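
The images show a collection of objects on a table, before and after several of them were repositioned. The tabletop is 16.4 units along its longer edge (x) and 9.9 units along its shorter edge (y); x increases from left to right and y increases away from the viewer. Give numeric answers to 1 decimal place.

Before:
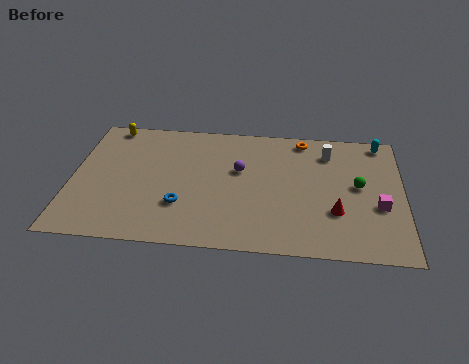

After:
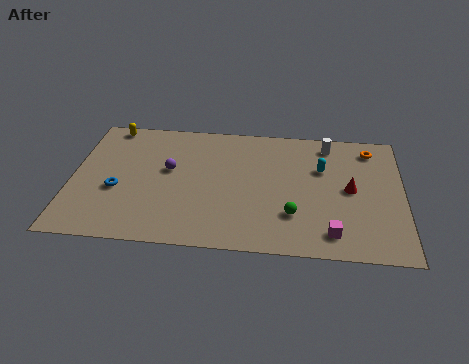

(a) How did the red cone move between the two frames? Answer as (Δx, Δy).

(0.7, 1.8)

The red cone started near (13.1, 3.2) and ended near (13.8, 5.0).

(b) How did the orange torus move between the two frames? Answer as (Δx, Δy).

(3.4, -0.5)

The orange torus was at about (11.4, 8.8) and moved to about (14.8, 8.3).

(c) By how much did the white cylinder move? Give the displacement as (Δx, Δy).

(0.0, 0.7)

From the two frames, the white cylinder sits at roughly (12.7, 7.8) before and (12.7, 8.5) after.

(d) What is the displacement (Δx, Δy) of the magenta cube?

(-2.3, -2.2)

The magenta cube started near (15.2, 3.8) and ended near (12.9, 1.6).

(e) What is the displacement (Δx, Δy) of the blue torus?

(-3.2, 0.9)

The blue torus was at about (5.5, 3.0) and moved to about (2.3, 3.9).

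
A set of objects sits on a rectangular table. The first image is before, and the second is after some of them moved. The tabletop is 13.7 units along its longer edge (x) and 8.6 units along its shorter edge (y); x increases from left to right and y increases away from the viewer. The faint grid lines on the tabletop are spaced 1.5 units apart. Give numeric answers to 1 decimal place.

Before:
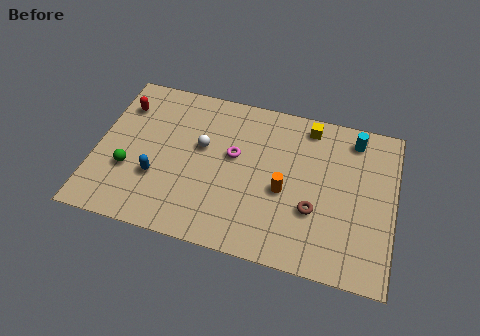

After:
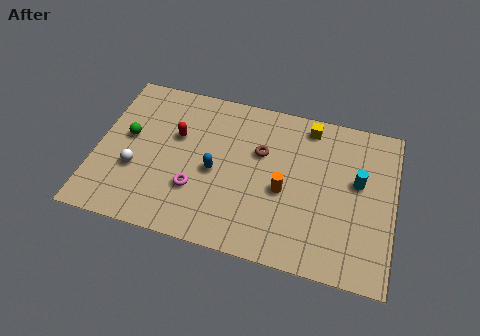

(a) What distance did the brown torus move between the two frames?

3.6

The brown torus moved from about (10.1, 3.0) to (7.5, 5.5), a distance of √(2.6² + 2.5²) ≈ 3.6.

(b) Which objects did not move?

the yellow cube and the orange cylinder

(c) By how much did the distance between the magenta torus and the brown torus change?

-0.3

They were about 4.3 units apart before and 4.0 after — 0.3 units closer together.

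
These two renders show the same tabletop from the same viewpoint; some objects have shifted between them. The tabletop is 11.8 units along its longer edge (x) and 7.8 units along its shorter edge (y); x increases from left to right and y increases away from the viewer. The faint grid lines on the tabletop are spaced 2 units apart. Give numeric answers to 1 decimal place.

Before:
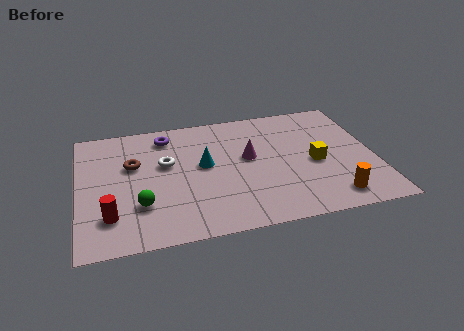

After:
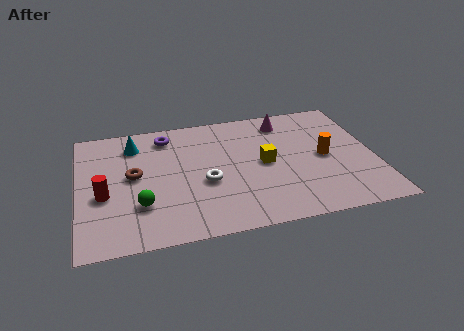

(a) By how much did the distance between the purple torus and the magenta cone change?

+1.0

The distance was about 3.8 in the first image and 4.8 in the second, so they moved 1.0 units further apart.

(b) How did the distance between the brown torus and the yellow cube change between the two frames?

-2.1

The distance was about 7.3 in the first image and 5.2 in the second, so they moved 2.1 units closer together.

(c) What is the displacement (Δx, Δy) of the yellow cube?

(-2.0, 0.4)

The yellow cube was at about (9.4, 3.5) and moved to about (7.4, 3.9).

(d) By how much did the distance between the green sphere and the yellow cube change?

-1.9

Before: roughly 7.1 units apart; after: 5.2. That's 1.9 units closer together.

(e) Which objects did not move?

the purple torus and the green sphere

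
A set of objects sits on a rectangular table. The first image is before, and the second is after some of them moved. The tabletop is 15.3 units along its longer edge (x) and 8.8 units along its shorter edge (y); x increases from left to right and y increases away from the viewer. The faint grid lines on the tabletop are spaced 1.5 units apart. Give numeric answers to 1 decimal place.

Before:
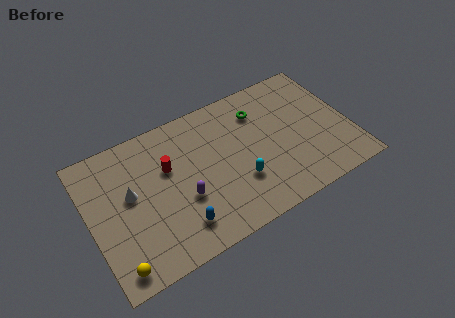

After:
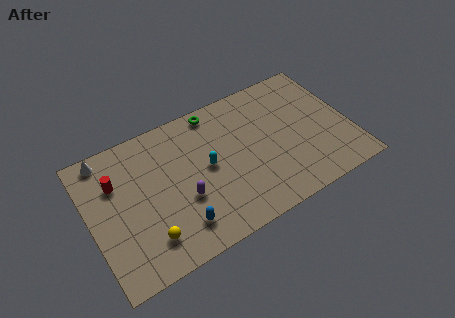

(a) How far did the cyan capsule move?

2.4

The cyan capsule was near (8.5, 2.8) before and (6.9, 4.6) after, so it travelled √(1.6² + 1.8²) ≈ 2.4 units.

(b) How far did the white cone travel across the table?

3.1

The white cone was near (2.4, 5.0) before and (1.3, 7.9) after, so it travelled √(1.1² + 2.9²) ≈ 3.1 units.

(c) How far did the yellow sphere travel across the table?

2.1

From (1.1, 1.1) to (3.0, 1.9), the yellow sphere covered √(1.9² + 0.8²) ≈ 2.1 units.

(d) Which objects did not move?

the purple capsule and the blue capsule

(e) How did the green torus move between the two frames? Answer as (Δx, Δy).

(-2.5, 1.2)

The green torus was at about (10.3, 6.7) and moved to about (7.8, 7.9).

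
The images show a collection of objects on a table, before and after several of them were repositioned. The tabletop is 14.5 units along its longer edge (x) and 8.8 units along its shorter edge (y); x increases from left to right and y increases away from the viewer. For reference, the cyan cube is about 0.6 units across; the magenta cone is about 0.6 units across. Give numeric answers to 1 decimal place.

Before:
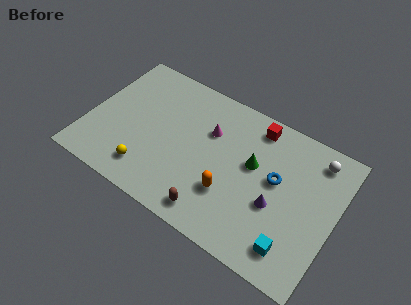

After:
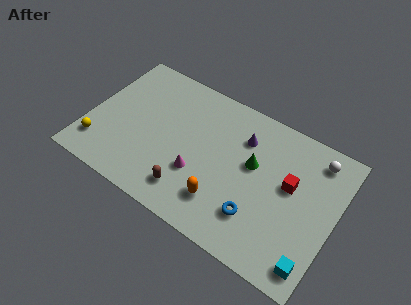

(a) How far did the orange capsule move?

0.8

The orange capsule moved from about (8.6, 2.8) to (8.3, 2.1), a distance of √(0.3² + 0.7²) ≈ 0.8.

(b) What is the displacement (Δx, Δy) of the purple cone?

(-2.4, 3.0)

The purple cone started near (11.2, 3.5) and ended near (8.8, 6.5).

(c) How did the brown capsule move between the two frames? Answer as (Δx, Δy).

(-1.5, 0.5)

The brown capsule was at about (7.9, 1.2) and moved to about (6.4, 1.7).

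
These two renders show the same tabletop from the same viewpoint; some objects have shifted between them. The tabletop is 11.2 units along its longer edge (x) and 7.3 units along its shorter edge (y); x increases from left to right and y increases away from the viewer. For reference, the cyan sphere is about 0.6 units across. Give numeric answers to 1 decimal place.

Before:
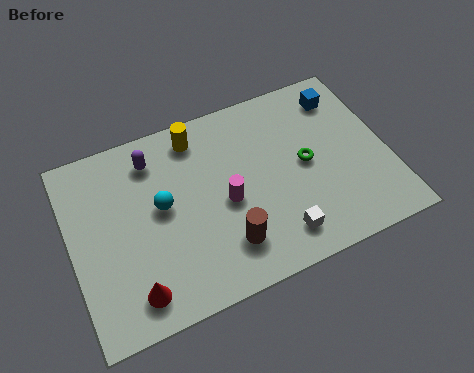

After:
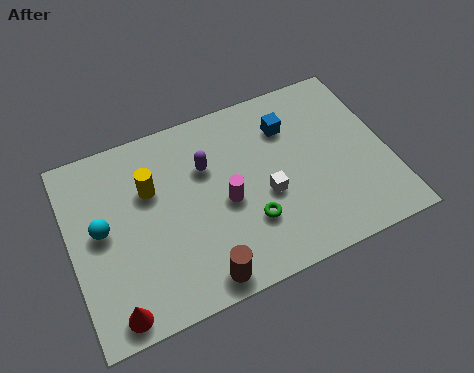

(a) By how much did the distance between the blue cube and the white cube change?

-2.8

The distance was about 5.4 in the first image and 2.6 in the second, so they moved 2.8 units closer together.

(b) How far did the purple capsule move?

2.1

From (3.1, 5.9) to (4.9, 4.9), the purple capsule covered √(1.8² + 1.0²) ≈ 2.1 units.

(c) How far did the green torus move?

2.7

From (8.3, 3.7) to (6.1, 2.2), the green torus covered √(2.2² + 1.5²) ≈ 2.7 units.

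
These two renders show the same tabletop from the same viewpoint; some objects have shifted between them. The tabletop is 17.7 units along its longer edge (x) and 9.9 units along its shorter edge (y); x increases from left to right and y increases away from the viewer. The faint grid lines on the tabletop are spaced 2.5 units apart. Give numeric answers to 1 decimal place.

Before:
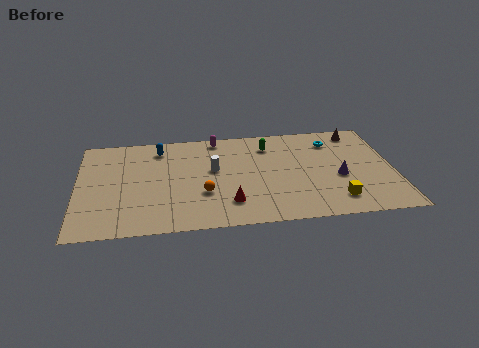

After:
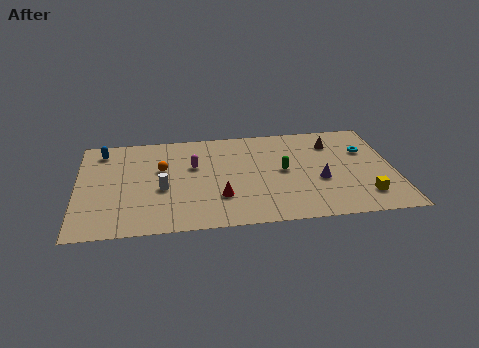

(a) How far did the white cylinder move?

3.3

The white cylinder was near (7.6, 5.7) before and (4.7, 4.1) after, so it travelled √(2.9² + 1.6²) ≈ 3.3 units.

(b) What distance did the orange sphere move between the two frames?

3.5

The orange sphere moved from about (7.0, 3.4) to (4.7, 6.1), a distance of √(2.3² + 2.7²) ≈ 3.5.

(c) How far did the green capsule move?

2.8

From (10.8, 7.8) to (11.5, 5.1), the green capsule covered √(0.7² + 2.7²) ≈ 2.8 units.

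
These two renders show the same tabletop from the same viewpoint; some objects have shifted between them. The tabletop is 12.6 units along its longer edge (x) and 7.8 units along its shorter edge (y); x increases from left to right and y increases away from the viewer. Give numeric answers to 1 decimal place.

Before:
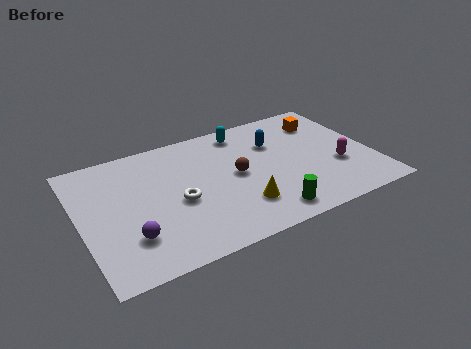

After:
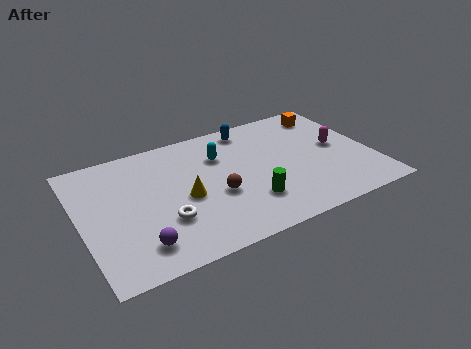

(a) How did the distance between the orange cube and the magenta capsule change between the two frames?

-0.8

The distance was about 3.2 in the first image and 2.4 in the second, so they moved 0.8 units closer together.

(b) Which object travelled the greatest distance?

the yellow cone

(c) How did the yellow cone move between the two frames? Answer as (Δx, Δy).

(-2.2, 1.5)

The yellow cone started near (6.6, 2.0) and ended near (4.4, 3.5).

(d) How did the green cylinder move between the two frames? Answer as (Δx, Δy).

(-0.6, 1.0)

From the two frames, the green cylinder sits at roughly (7.6, 1.1) before and (7.0, 2.1) after.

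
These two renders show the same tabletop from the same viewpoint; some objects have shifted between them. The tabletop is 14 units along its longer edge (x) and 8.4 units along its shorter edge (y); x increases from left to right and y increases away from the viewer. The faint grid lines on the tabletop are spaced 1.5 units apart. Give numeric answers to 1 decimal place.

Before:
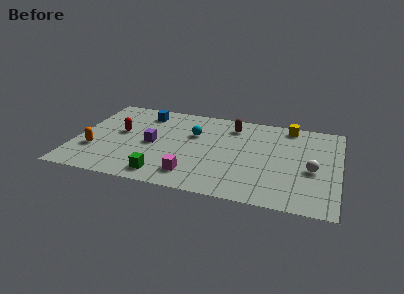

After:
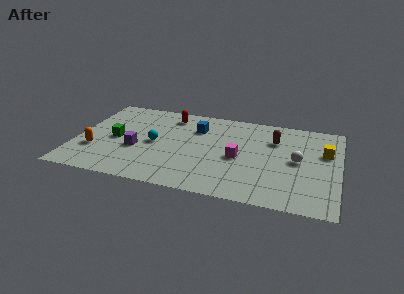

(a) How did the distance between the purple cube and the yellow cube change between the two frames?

+2.2

They were about 7.9 units apart before and 10.1 after — 2.2 units further apart.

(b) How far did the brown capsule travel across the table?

2.4

From (8.2, 6.8) to (10.5, 6.0), the brown capsule covered √(2.3² + 0.8²) ≈ 2.4 units.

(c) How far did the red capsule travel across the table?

3.4

The red capsule was near (2.3, 4.7) before and (4.8, 7.0) after, so it travelled √(2.5² + 2.3²) ≈ 3.4 units.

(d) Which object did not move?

the orange capsule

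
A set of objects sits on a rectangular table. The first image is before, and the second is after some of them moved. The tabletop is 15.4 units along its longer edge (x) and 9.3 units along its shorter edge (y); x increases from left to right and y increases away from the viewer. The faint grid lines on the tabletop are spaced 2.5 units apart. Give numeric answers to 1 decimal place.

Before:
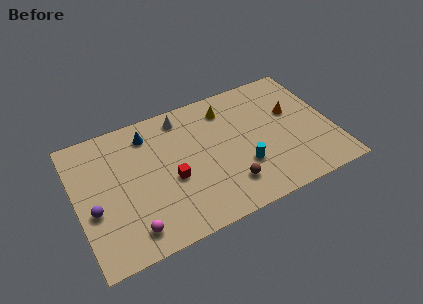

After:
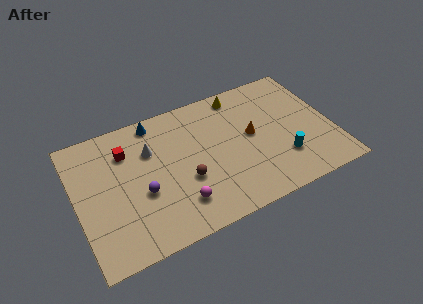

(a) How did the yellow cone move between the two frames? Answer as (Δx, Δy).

(0.9, 0.7)

The yellow cone was at about (9.4, 7.5) and moved to about (10.3, 8.2).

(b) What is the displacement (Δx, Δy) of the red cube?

(-2.4, 3.0)

The red cube was at about (5.6, 3.9) and moved to about (3.2, 6.9).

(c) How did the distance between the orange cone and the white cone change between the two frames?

-0.7

The distance was about 6.9 in the first image and 6.2 in the second, so they moved 0.7 units closer together.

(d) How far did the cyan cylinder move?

2.4

The cyan cylinder moved from about (9.8, 3.0) to (12.2, 2.6), a distance of √(2.4² + 0.4²) ≈ 2.4.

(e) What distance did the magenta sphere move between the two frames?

3.0

The magenta sphere moved from about (2.9, 1.5) to (5.8, 2.1), a distance of √(2.9² + 0.6²) ≈ 3.0.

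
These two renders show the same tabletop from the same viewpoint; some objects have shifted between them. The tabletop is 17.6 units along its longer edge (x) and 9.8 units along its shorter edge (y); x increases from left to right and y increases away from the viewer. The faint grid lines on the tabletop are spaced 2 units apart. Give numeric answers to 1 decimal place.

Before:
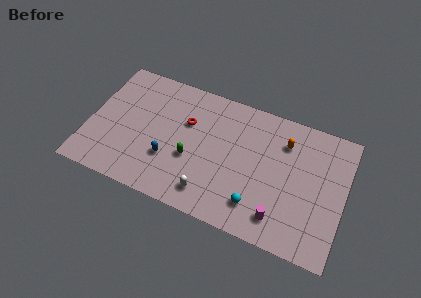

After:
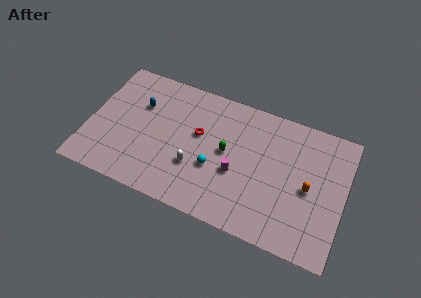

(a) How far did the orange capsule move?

3.4

From (13.3, 7.4) to (15.2, 4.6), the orange capsule covered √(1.9² + 2.8²) ≈ 3.4 units.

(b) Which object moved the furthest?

the blue capsule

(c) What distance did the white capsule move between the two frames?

2.0

The white capsule moved from about (8.7, 1.7) to (7.5, 3.3), a distance of √(1.2² + 1.6²) ≈ 2.0.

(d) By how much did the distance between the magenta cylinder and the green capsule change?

-5.1

Before: roughly 6.6 units apart; after: 1.5. That's 5.1 units closer together.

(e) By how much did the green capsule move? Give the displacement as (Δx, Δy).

(2.3, 1.4)

The green capsule was at about (7.2, 3.8) and moved to about (9.5, 5.2).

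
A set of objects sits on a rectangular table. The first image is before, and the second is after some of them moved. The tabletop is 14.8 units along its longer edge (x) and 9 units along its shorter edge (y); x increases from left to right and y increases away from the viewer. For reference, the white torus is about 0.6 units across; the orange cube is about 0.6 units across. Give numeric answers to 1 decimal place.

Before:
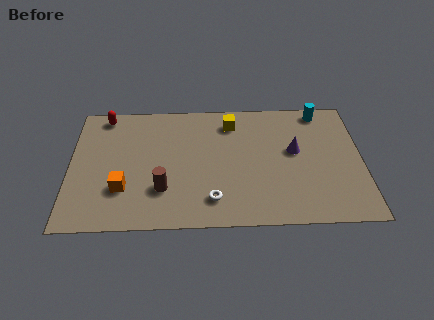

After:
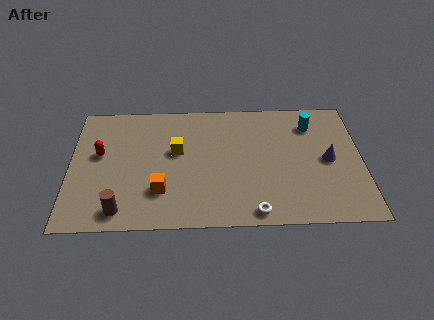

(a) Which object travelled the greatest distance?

the yellow cube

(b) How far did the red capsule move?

2.8

The red capsule was near (1.7, 8.0) before and (1.5, 5.2) after, so it travelled √(0.2² + 2.8²) ≈ 2.8 units.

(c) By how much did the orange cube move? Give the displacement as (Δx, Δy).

(1.9, -0.2)

From the two frames, the orange cube sits at roughly (2.7, 2.7) before and (4.6, 2.5) after.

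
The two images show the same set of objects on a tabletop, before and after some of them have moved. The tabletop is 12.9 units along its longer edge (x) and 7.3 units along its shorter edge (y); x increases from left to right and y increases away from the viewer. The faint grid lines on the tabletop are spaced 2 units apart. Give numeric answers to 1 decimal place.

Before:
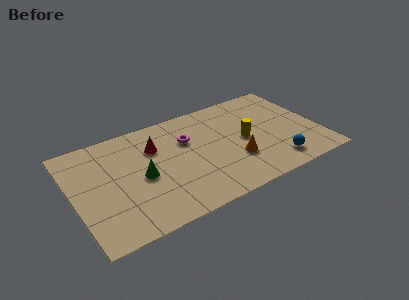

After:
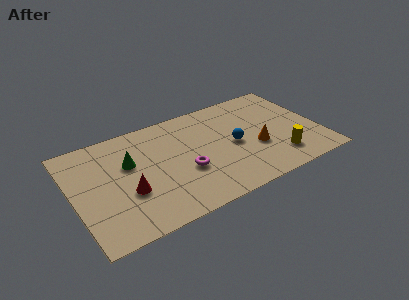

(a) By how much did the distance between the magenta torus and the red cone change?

+1.3

Before: roughly 1.7 units apart; after: 3.0. That's 1.3 units further apart.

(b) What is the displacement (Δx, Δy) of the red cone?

(-1.7, -2.4)

The red cone was at about (4.4, 5.1) and moved to about (2.7, 2.7).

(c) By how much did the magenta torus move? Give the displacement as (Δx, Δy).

(-0.4, -2.1)

From the two frames, the magenta torus sits at roughly (6.1, 4.9) before and (5.7, 2.8) after.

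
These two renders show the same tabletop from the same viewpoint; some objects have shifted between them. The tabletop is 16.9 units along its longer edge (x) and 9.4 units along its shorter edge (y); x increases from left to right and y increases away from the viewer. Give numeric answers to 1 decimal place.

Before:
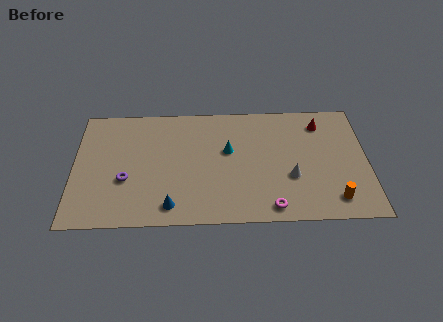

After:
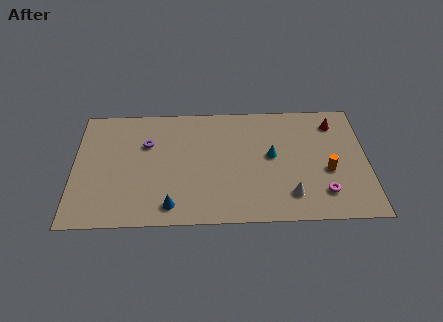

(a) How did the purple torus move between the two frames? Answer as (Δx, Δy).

(1.2, 2.8)

The purple torus was at about (3.0, 3.5) and moved to about (4.2, 6.3).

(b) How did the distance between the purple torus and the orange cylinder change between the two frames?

-1.4

The distance was about 12.1 in the first image and 10.7 in the second, so they moved 1.4 units closer together.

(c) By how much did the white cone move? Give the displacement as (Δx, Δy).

(-0.1, -1.4)

From the two frames, the white cone sits at roughly (12.5, 3.4) before and (12.4, 2.0) after.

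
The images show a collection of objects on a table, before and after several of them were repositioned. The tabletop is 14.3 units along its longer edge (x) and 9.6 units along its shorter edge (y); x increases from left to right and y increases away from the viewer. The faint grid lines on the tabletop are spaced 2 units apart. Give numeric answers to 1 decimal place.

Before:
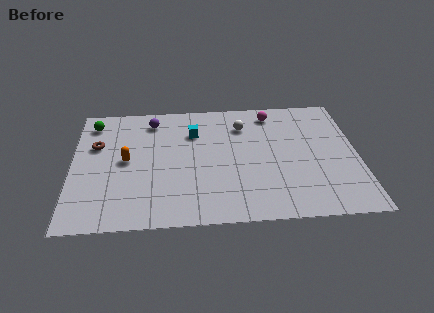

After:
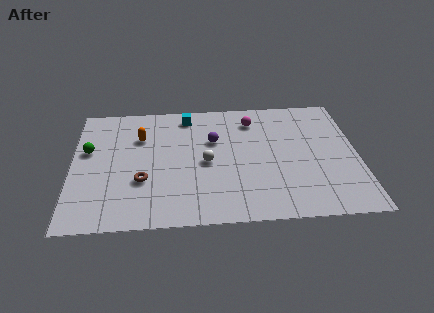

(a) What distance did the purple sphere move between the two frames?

3.6

The purple sphere was near (4.0, 8.0) before and (7.1, 6.2) after, so it travelled √(3.1² + 1.8²) ≈ 3.6 units.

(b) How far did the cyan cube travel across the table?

1.4

The cyan cube was near (6.1, 6.9) before and (5.8, 8.3) after, so it travelled √(0.3² + 1.4²) ≈ 1.4 units.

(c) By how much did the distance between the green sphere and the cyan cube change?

+0.4

The distance was about 5.2 in the first image and 5.6 in the second, so they moved 0.4 units further apart.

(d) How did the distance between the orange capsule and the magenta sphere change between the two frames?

-2.3

The distance was about 8.1 in the first image and 5.8 in the second, so they moved 2.3 units closer together.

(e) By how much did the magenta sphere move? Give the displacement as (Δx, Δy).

(-1.0, -0.5)

The magenta sphere started near (10.1, 8.2) and ended near (9.1, 7.7).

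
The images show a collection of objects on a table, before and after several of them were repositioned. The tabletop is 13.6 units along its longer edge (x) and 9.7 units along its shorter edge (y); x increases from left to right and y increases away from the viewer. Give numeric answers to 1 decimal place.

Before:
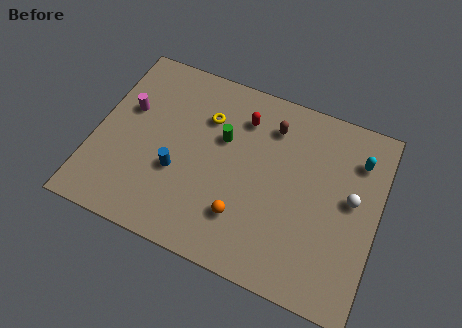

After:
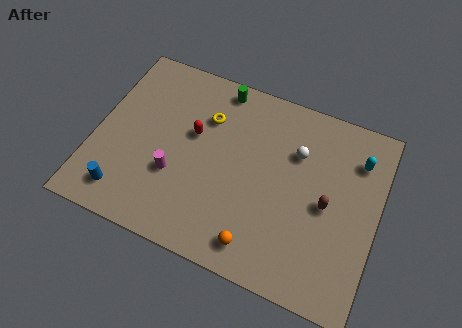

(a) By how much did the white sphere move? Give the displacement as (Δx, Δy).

(-2.8, 1.4)

From the two frames, the white sphere sits at roughly (12.3, 5.3) before and (9.5, 6.7) after.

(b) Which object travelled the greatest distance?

the brown capsule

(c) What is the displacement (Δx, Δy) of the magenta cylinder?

(2.6, -2.6)

From the two frames, the magenta cylinder sits at roughly (1.4, 6.0) before and (4.0, 3.4) after.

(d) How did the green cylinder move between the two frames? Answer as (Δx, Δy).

(-0.5, 2.6)

The green cylinder started near (6.0, 6.1) and ended near (5.5, 8.7).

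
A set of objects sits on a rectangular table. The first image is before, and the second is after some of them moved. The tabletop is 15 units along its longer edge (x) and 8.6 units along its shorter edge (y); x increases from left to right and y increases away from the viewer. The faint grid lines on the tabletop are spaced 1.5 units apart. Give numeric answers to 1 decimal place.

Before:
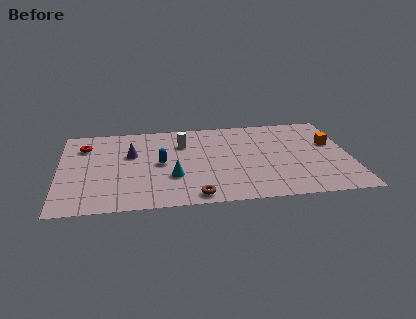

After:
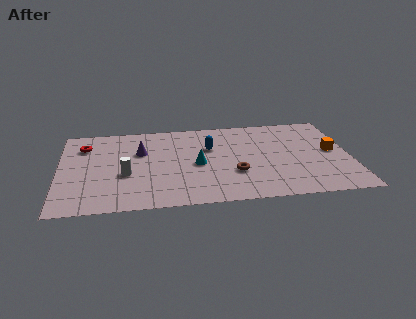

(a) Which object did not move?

the red torus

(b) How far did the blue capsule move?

2.9

From (5.2, 4.3) to (7.8, 5.6), the blue capsule covered √(2.6² + 1.3²) ≈ 2.9 units.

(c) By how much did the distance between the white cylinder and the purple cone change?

-0.5

The distance was about 2.8 in the first image and 2.3 in the second, so they moved 0.5 units closer together.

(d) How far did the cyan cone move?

1.7

The cyan cone was near (5.8, 2.9) before and (7.1, 4.0) after, so it travelled √(1.3² + 1.1²) ≈ 1.7 units.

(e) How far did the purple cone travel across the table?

0.5

From (3.7, 5.4) to (4.2, 5.6), the purple cone covered √(0.5² + 0.2²) ≈ 0.5 units.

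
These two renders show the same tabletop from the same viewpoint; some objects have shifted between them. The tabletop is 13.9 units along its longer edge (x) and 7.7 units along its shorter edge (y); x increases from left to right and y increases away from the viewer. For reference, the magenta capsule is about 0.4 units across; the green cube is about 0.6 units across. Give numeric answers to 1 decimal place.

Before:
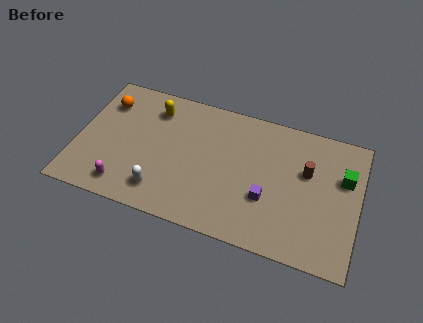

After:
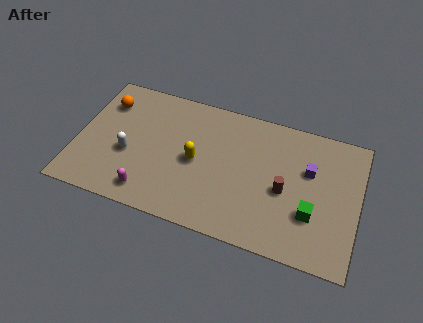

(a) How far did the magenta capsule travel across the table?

1.2

The magenta capsule moved from about (2.6, 1.2) to (3.8, 1.2), a distance of √(1.2² + 0.0²) ≈ 1.2.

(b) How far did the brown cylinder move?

1.7

From (11.3, 4.8) to (10.3, 3.4), the brown cylinder covered √(1.0² + 1.4²) ≈ 1.7 units.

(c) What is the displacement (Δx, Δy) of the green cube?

(-1.4, -2.5)

From the two frames, the green cube sits at roughly (13.1, 5.0) before and (11.7, 2.5) after.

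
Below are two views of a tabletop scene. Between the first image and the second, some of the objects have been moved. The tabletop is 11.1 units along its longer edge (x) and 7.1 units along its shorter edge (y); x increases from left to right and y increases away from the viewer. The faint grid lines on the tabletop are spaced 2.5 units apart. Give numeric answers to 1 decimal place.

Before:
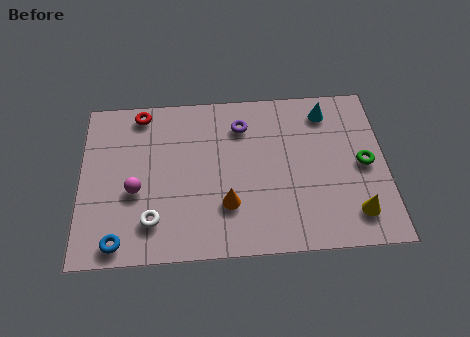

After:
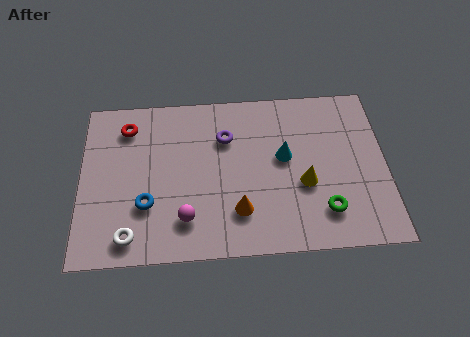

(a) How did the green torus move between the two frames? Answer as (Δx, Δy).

(-1.5, -1.9)

The green torus started near (10.3, 3.5) and ended near (8.8, 1.6).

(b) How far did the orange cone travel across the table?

0.5

The orange cone moved from about (5.3, 2.1) to (5.7, 1.8), a distance of √(0.4² + 0.3²) ≈ 0.5.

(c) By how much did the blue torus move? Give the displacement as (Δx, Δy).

(1.0, 1.5)

From the two frames, the blue torus sits at roughly (1.4, 0.8) before and (2.4, 2.3) after.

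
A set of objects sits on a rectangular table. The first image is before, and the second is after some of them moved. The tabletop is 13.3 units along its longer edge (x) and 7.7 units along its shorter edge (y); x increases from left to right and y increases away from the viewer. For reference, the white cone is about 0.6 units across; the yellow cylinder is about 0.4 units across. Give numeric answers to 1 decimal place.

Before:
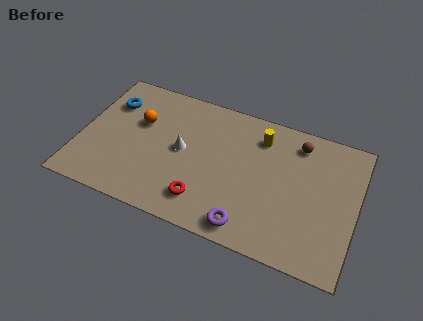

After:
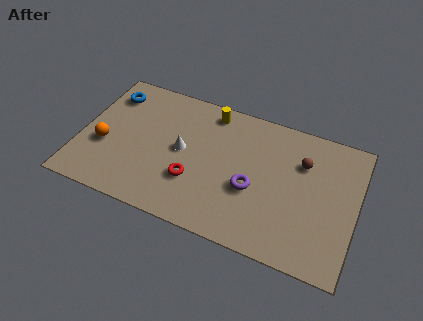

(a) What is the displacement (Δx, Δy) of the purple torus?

(0.0, 2.1)

The purple torus started near (8.4, 1.0) and ended near (8.4, 3.1).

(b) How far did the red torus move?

1.1

The red torus was near (6.2, 1.6) before and (5.6, 2.5) after, so it travelled √(0.6² + 0.9²) ≈ 1.1 units.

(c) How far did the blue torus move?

0.5

The blue torus was near (1.2, 5.6) before and (1.1, 6.1) after, so it travelled √(0.1² + 0.5²) ≈ 0.5 units.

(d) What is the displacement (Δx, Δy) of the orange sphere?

(-1.5, -1.9)

The orange sphere was at about (2.7, 4.9) and moved to about (1.2, 3.0).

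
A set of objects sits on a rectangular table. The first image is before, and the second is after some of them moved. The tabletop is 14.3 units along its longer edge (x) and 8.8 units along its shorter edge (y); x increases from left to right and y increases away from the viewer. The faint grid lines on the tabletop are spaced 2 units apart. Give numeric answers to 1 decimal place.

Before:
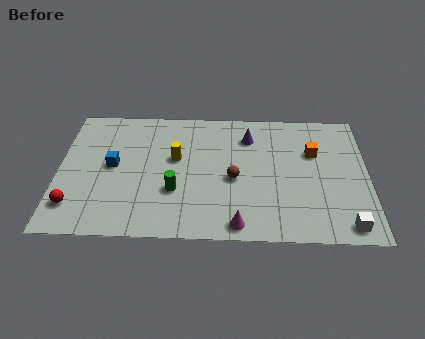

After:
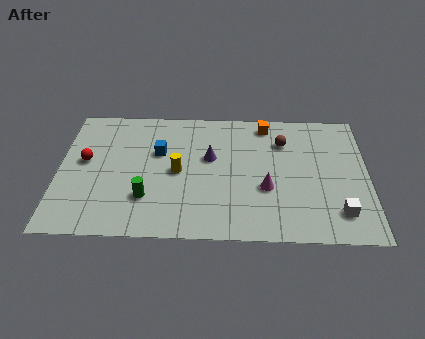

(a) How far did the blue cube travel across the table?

2.3

The blue cube was near (2.5, 4.6) before and (4.6, 5.6) after, so it travelled √(2.1² + 1.0²) ≈ 2.3 units.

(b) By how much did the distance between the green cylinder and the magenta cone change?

+2.0

Before: roughly 3.6 units apart; after: 5.6. That's 2.0 units further apart.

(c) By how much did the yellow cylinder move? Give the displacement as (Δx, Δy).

(0.1, -0.9)

The yellow cylinder was at about (5.4, 5.2) and moved to about (5.5, 4.3).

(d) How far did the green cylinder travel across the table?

1.4

The green cylinder was near (5.4, 3.0) before and (4.1, 2.5) after, so it travelled √(1.3² + 0.5²) ≈ 1.4 units.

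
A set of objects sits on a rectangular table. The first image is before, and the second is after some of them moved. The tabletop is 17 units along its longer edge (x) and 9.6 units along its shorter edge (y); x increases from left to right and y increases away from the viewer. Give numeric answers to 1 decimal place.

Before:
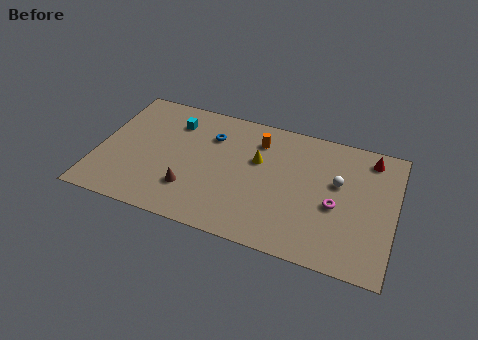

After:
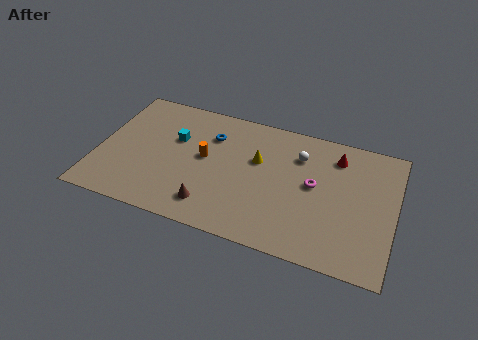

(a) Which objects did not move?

the blue torus and the yellow cone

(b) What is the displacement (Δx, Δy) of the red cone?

(-1.9, -0.5)

From the two frames, the red cone sits at roughly (15.4, 8.2) before and (13.5, 7.7) after.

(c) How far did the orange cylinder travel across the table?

3.7

The orange cylinder moved from about (9.0, 7.5) to (6.1, 5.2), a distance of √(2.9² + 2.3²) ≈ 3.7.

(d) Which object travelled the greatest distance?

the orange cylinder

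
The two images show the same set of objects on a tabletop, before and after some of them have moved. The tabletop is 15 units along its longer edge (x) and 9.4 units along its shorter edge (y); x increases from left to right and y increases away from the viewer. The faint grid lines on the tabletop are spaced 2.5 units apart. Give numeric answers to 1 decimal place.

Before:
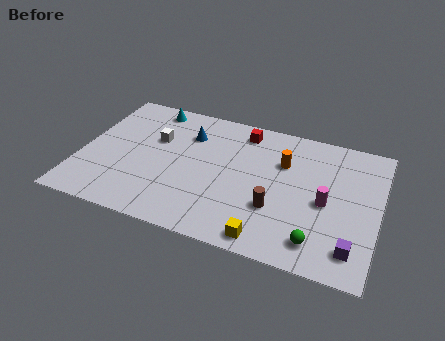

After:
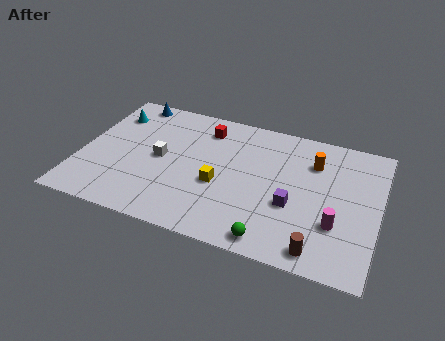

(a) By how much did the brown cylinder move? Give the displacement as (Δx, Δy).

(2.3, -2.0)

The brown cylinder started near (10.0, 3.1) and ended near (12.3, 1.1).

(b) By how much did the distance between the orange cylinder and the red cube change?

+2.9

The distance was about 2.7 in the first image and 5.6 in the second, so they moved 2.9 units further apart.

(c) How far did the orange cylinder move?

1.6

From (10.1, 6.4) to (11.6, 6.9), the orange cylinder covered √(1.5² + 0.5²) ≈ 1.6 units.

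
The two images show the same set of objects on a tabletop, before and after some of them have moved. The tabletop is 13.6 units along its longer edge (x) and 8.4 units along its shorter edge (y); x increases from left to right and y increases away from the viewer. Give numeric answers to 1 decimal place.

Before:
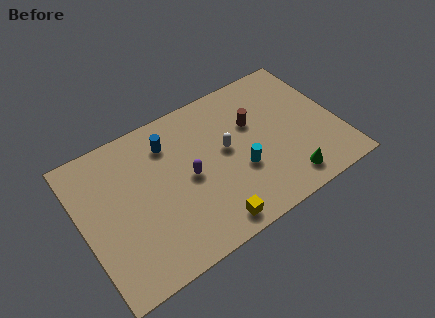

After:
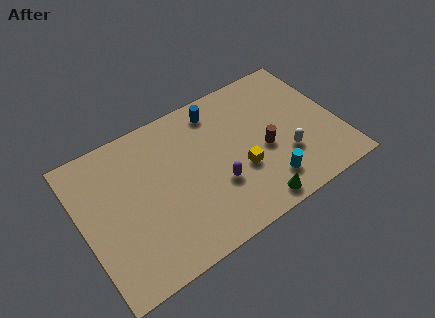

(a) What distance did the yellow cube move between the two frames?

2.9

The yellow cube was near (6.2, 1.0) before and (8.2, 3.1) after, so it travelled √(2.0² + 2.1²) ≈ 2.9 units.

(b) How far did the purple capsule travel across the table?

1.8

The purple capsule was near (5.6, 4.1) before and (6.9, 2.9) after, so it travelled √(1.3² + 1.2²) ≈ 1.8 units.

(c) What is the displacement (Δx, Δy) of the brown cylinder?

(0.3, -1.8)

From the two frames, the brown cylinder sits at roughly (9.3, 5.4) before and (9.6, 3.6) after.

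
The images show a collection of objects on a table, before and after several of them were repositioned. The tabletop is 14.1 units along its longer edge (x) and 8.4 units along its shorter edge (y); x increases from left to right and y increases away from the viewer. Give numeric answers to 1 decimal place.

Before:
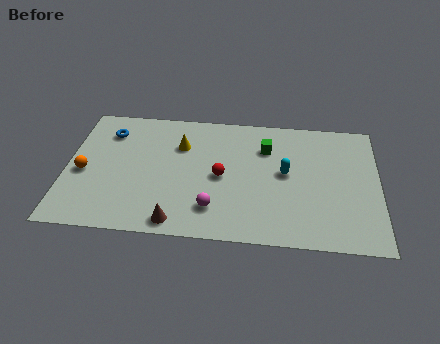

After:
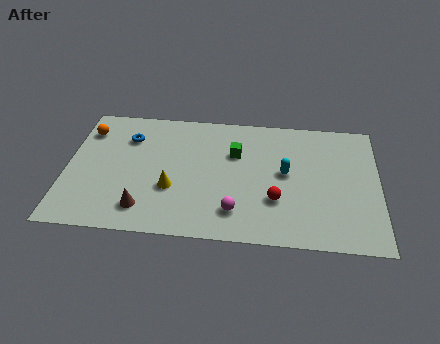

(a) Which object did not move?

the cyan capsule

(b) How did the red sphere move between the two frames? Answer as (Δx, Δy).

(2.5, -1.3)

The red sphere started near (7.0, 4.0) and ended near (9.5, 2.7).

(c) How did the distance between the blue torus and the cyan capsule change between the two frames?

-0.9

Before: roughly 8.3 units apart; after: 7.4. That's 0.9 units closer together.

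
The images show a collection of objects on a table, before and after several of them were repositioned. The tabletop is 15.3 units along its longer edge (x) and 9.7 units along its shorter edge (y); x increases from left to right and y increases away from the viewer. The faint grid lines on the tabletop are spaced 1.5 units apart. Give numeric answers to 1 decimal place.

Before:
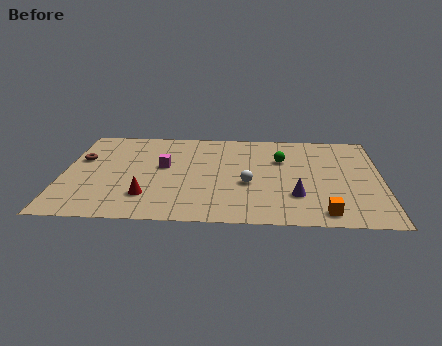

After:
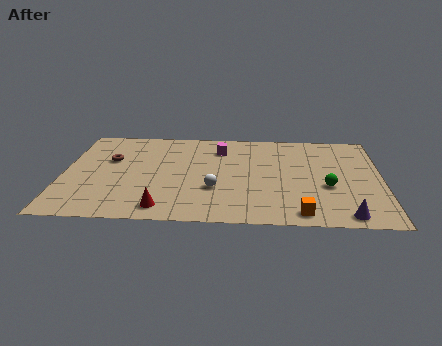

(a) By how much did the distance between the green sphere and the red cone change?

+0.6

The distance was about 7.6 in the first image and 8.2 in the second, so they moved 0.6 units further apart.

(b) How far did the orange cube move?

1.1

The orange cube moved from about (12.5, 1.2) to (11.4, 1.1), a distance of √(1.1² + 0.1²) ≈ 1.1.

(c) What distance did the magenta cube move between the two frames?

3.4

The magenta cube was near (4.8, 5.5) before and (7.5, 7.5) after, so it travelled √(2.7² + 2.0²) ≈ 3.4 units.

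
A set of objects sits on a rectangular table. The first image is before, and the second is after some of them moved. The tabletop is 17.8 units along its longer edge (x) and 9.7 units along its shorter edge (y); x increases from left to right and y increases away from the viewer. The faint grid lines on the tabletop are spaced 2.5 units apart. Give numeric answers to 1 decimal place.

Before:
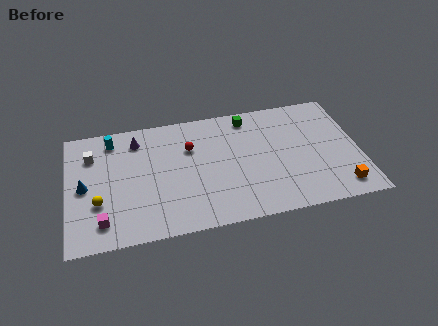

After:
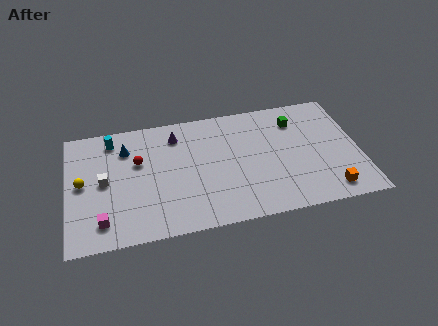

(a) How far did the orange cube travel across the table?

0.7

The orange cube moved from about (16.4, 1.5) to (15.7, 1.4), a distance of √(0.7² + 0.1²) ≈ 0.7.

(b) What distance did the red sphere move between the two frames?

3.2

The red sphere moved from about (7.5, 6.6) to (4.3, 6.1), a distance of √(3.2² + 0.5²) ≈ 3.2.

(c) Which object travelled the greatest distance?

the blue cone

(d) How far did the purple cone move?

2.4

The purple cone was near (4.3, 7.9) before and (6.7, 7.8) after, so it travelled √(2.4² + 0.1²) ≈ 2.4 units.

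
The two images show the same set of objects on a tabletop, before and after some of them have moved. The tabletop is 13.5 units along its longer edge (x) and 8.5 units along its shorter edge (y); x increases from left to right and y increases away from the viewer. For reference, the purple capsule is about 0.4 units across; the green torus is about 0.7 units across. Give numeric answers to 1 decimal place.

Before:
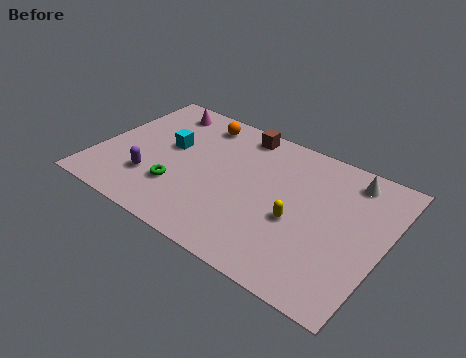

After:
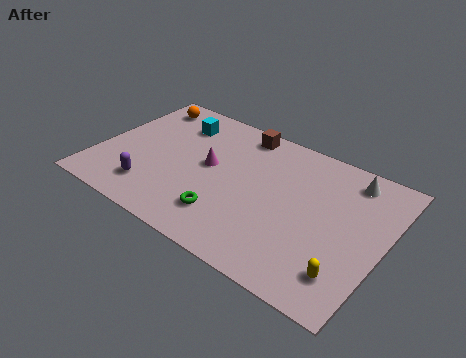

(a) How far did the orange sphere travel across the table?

2.8

The orange sphere was near (4.2, 7.2) before and (1.4, 7.2) after, so it travelled √(2.8² + 0.0²) ≈ 2.8 units.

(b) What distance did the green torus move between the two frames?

2.5

The green torus was near (4.1, 2.5) before and (6.5, 2.0) after, so it travelled √(2.4² + 0.5²) ≈ 2.5 units.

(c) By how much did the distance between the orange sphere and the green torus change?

+2.6

Before: roughly 4.7 units apart; after: 7.3. That's 2.6 units further apart.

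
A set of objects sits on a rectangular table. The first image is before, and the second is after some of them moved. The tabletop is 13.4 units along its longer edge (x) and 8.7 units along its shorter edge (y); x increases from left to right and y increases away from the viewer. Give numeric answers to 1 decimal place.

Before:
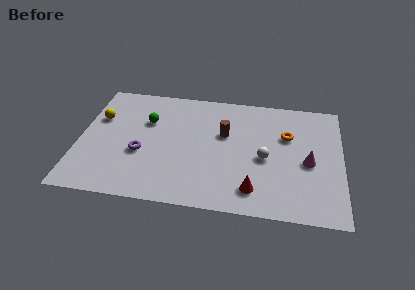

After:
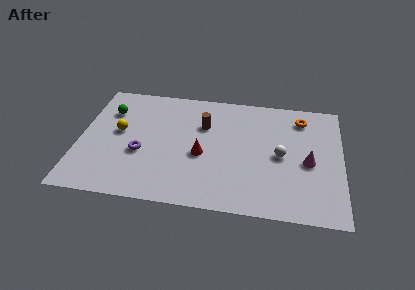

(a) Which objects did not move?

the magenta cone and the purple torus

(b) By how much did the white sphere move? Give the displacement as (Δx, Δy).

(0.8, 0.3)

The white sphere was at about (9.5, 3.9) and moved to about (10.3, 4.2).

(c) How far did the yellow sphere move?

1.4

From (0.9, 5.7) to (2.0, 4.8), the yellow sphere covered √(1.1² + 0.9²) ≈ 1.4 units.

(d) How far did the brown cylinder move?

1.2

The brown cylinder was near (7.4, 5.4) before and (6.3, 5.9) after, so it travelled √(1.1² + 0.5²) ≈ 1.2 units.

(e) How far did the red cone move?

3.4

The red cone was near (9.0, 1.6) before and (6.3, 3.7) after, so it travelled √(2.7² + 2.1²) ≈ 3.4 units.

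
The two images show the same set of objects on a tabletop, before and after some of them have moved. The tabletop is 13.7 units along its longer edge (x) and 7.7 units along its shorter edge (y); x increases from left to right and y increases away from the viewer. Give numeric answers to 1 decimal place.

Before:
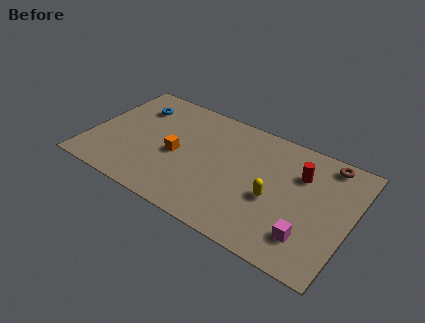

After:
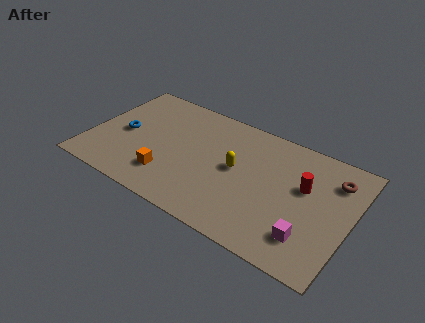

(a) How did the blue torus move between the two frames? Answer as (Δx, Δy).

(-0.3, -2.1)

From the two frames, the blue torus sits at roughly (2.0, 5.8) before and (1.7, 3.7) after.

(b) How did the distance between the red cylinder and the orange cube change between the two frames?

+0.8

The distance was about 6.6 in the first image and 7.4 in the second, so they moved 0.8 units further apart.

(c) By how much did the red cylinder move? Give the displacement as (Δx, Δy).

(0.3, -0.7)

The red cylinder started near (10.9, 5.4) and ended near (11.2, 4.7).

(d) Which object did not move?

the magenta cube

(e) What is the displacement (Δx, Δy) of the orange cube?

(-0.2, -1.6)

The orange cube started near (4.6, 3.5) and ended near (4.4, 1.9).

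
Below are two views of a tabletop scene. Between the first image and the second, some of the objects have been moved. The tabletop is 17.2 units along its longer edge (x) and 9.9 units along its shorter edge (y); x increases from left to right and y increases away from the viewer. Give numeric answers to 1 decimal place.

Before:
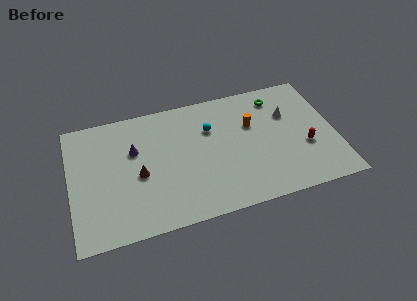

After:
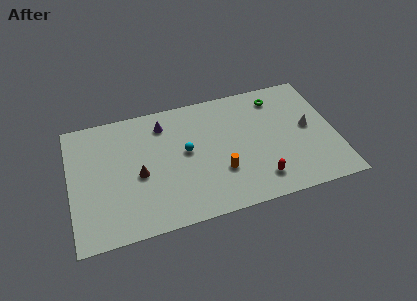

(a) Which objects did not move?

the green torus and the brown cone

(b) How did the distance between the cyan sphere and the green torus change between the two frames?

+2.1

Before: roughly 4.7 units apart; after: 6.8. That's 2.1 units further apart.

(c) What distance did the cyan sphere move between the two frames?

2.2

The cyan sphere moved from about (9.2, 6.8) to (7.5, 5.4), a distance of √(1.7² + 1.4²) ≈ 2.2.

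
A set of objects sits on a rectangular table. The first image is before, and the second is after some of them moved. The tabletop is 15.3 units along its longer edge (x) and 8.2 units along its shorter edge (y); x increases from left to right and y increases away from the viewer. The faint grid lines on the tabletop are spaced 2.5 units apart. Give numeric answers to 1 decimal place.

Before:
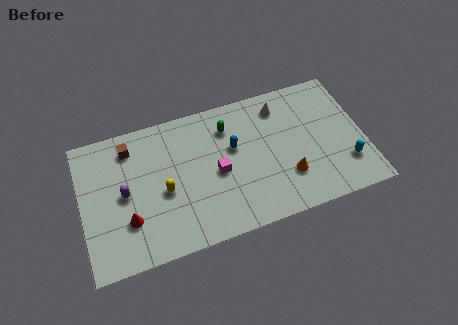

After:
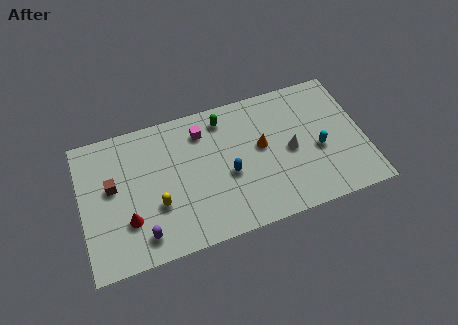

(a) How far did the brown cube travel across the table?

2.3

From (2.8, 6.7) to (1.7, 4.7), the brown cube covered √(1.1² + 2.0²) ≈ 2.3 units.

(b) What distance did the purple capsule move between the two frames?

2.8

The purple capsule was near (2.3, 4.1) before and (3.1, 1.4) after, so it travelled √(0.8² + 2.7²) ≈ 2.8 units.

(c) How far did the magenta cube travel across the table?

2.8

The magenta cube moved from about (7.3, 3.8) to (6.7, 6.5), a distance of √(0.6² + 2.7²) ≈ 2.8.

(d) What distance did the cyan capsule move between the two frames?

1.9

From (14.2, 2.2) to (12.8, 3.5), the cyan capsule covered √(1.4² + 1.3²) ≈ 1.9 units.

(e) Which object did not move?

the red cone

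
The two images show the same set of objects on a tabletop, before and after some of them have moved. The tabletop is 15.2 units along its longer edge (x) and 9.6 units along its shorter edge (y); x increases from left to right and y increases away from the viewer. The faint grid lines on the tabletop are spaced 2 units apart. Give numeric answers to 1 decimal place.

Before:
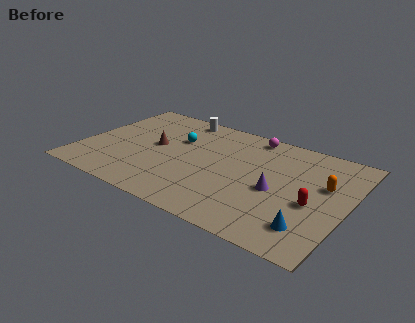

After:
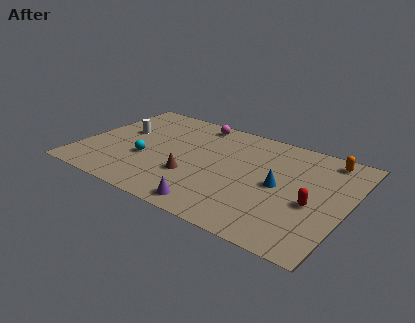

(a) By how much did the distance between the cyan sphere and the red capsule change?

+1.1

They were about 8.5 units apart before and 9.6 after — 1.1 units further apart.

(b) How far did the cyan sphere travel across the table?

3.0

The cyan sphere was near (5.2, 6.3) before and (3.8, 3.6) after, so it travelled √(1.4² + 2.7²) ≈ 3.0 units.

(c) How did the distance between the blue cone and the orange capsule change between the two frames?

+0.4

The distance was about 3.9 in the first image and 4.3 in the second, so they moved 0.4 units further apart.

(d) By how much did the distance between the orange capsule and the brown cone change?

-1.0

The distance was about 9.7 in the first image and 8.7 in the second, so they moved 1.0 units closer together.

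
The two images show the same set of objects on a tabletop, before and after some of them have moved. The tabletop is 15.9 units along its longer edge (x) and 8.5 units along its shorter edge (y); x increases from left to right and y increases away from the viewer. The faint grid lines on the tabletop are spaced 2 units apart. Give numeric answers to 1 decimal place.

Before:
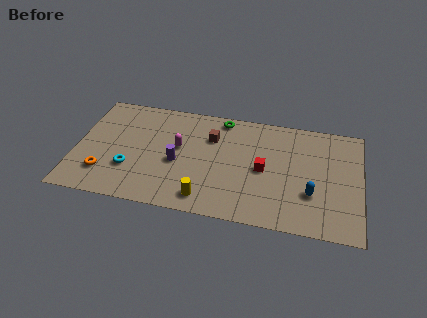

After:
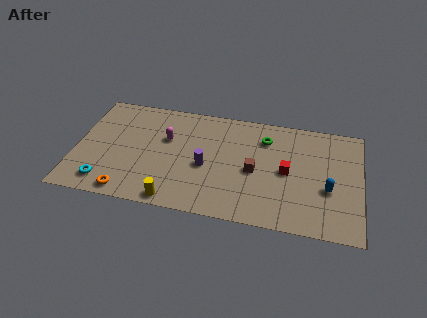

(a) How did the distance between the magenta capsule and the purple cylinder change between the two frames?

+1.7

They were about 1.2 units apart before and 2.9 after — 1.7 units further apart.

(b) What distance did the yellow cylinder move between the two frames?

1.8

The yellow cylinder was near (7.4, 1.3) before and (5.7, 0.8) after, so it travelled √(1.7² + 0.5²) ≈ 1.8 units.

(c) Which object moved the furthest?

the brown cube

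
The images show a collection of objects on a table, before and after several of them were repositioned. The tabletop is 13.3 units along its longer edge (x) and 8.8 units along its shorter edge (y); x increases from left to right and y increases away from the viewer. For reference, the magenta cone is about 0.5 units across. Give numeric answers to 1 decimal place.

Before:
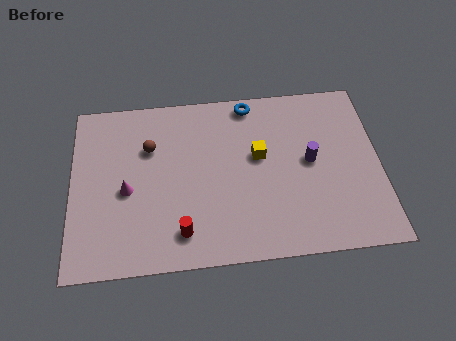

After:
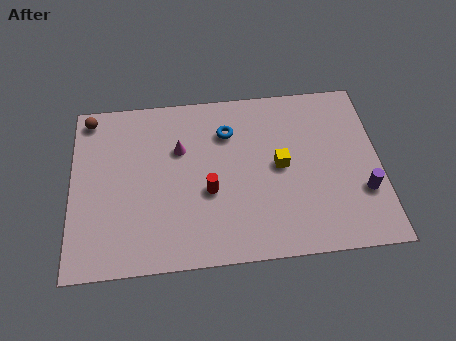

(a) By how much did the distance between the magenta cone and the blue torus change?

-4.5

They were about 6.7 units apart before and 2.2 after — 4.5 units closer together.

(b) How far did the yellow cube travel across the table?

1.1

From (8.1, 5.1) to (9.0, 4.5), the yellow cube covered √(0.9² + 0.6²) ≈ 1.1 units.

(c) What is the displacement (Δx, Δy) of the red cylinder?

(1.2, 1.9)

From the two frames, the red cylinder sits at roughly (4.7, 1.6) before and (5.9, 3.5) after.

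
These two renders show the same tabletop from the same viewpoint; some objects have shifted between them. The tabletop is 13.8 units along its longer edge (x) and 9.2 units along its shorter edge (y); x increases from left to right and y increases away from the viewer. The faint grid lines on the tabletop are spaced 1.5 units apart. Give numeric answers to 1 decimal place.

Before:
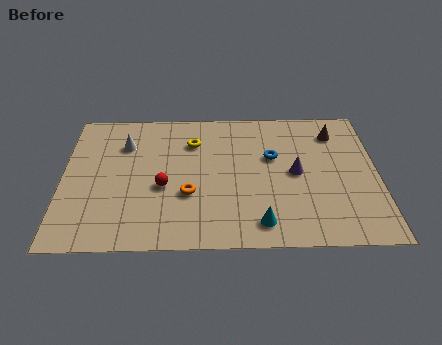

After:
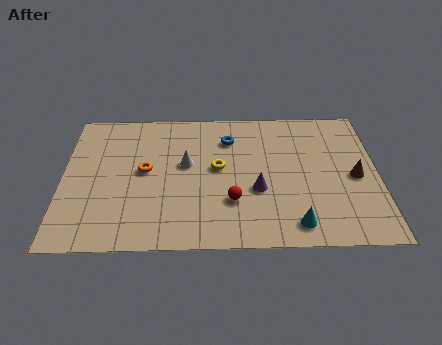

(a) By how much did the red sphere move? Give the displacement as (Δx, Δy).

(3.0, -1.0)

From the two frames, the red sphere sits at roughly (4.4, 3.8) before and (7.4, 2.8) after.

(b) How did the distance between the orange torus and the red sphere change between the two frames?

+3.1

They were about 1.2 units apart before and 4.3 after — 3.1 units further apart.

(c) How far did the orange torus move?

2.5

From (5.5, 3.3) to (3.6, 4.9), the orange torus covered √(1.9² + 1.6²) ≈ 2.5 units.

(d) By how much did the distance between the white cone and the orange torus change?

-2.6

Before: roughly 4.4 units apart; after: 1.8. That's 2.6 units closer together.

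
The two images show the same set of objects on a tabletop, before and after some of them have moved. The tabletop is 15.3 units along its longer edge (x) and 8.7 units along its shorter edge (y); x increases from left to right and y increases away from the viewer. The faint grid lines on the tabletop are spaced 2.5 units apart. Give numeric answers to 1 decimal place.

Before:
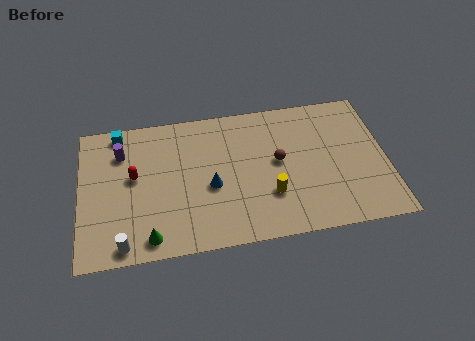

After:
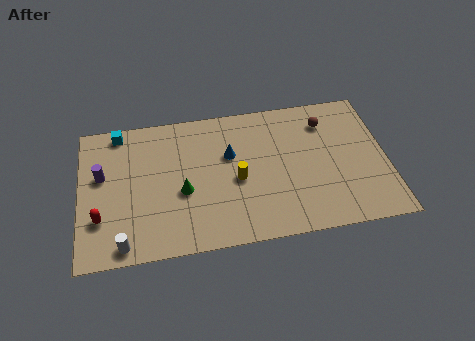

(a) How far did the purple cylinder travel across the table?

1.6

The purple cylinder moved from about (2.1, 6.5) to (1.1, 5.2), a distance of √(1.0² + 1.3²) ≈ 1.6.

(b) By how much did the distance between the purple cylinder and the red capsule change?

+0.9

They were about 1.7 units apart before and 2.6 after — 0.9 units further apart.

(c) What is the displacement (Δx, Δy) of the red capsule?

(-1.7, -2.3)

From the two frames, the red capsule sits at roughly (2.7, 4.9) before and (1.0, 2.6) after.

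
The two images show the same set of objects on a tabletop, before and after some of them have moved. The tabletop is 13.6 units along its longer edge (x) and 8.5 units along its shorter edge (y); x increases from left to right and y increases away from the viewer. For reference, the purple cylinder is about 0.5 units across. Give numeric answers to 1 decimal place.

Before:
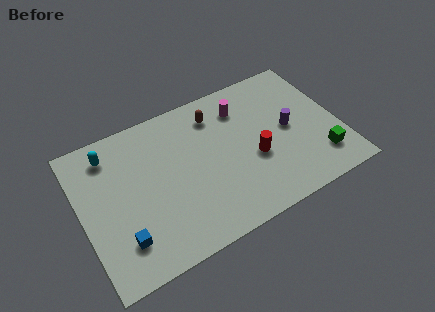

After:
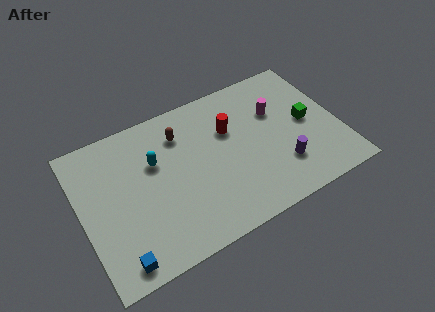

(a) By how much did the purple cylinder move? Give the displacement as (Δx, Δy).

(-0.7, -2.0)

From the two frames, the purple cylinder sits at roughly (11.0, 4.3) before and (10.3, 2.3) after.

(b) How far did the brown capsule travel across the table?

1.9

The brown capsule was near (7.4, 6.8) before and (5.5, 6.5) after, so it travelled √(1.9² + 0.3²) ≈ 1.9 units.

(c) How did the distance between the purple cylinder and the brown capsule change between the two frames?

+2.0

The distance was about 4.4 in the first image and 6.4 in the second, so they moved 2.0 units further apart.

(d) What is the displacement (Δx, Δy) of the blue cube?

(-0.3, -1.0)

From the two frames, the blue cube sits at roughly (1.8, 2.0) before and (1.5, 1.0) after.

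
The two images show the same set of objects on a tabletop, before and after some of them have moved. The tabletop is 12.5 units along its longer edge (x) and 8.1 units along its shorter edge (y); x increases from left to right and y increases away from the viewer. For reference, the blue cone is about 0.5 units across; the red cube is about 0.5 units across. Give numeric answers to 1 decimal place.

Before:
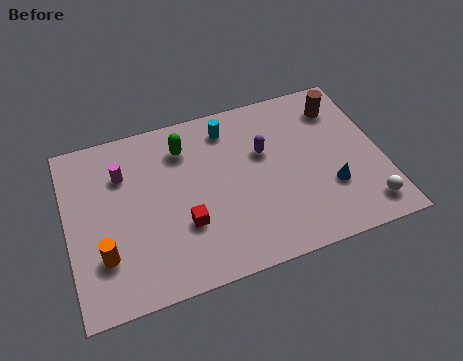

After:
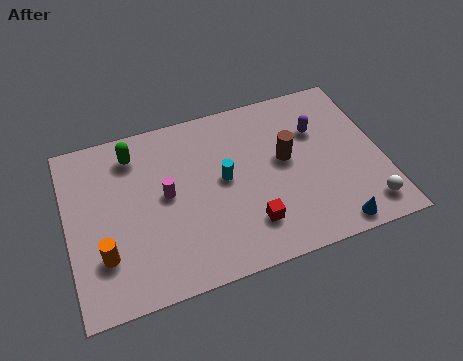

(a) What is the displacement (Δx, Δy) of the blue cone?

(-0.1, -1.8)

The blue cone was at about (10.3, 2.6) and moved to about (10.2, 0.8).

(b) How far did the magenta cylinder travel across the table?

2.2

From (2.3, 5.8) to (3.9, 4.3), the magenta cylinder covered √(1.6² + 1.5²) ≈ 2.2 units.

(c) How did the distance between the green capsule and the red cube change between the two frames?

+2.7

The distance was about 3.6 in the first image and 6.3 in the second, so they moved 2.7 units further apart.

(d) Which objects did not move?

the white sphere and the orange cylinder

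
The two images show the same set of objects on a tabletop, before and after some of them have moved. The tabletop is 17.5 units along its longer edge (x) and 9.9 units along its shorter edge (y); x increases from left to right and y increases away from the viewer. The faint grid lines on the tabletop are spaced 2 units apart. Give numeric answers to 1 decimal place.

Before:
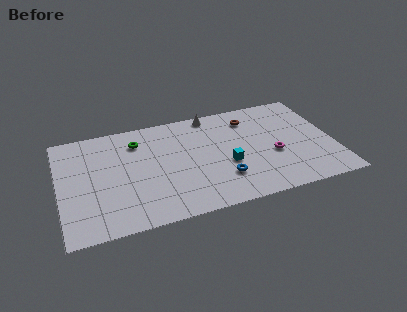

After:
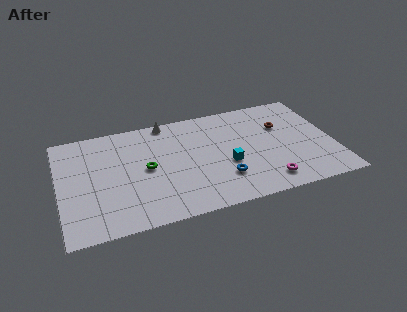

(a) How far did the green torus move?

2.7

The green torus moved from about (5.1, 7.7) to (5.5, 5.0), a distance of √(0.4² + 2.7²) ≈ 2.7.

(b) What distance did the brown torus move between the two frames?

2.4

From (12.4, 7.9) to (14.4, 6.6), the brown torus covered √(2.0² + 1.3²) ≈ 2.4 units.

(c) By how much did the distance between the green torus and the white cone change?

-0.7

They were about 5.1 units apart before and 4.4 after — 0.7 units closer together.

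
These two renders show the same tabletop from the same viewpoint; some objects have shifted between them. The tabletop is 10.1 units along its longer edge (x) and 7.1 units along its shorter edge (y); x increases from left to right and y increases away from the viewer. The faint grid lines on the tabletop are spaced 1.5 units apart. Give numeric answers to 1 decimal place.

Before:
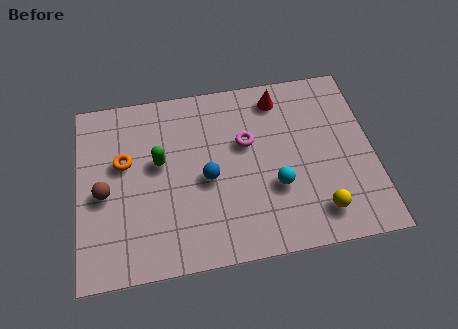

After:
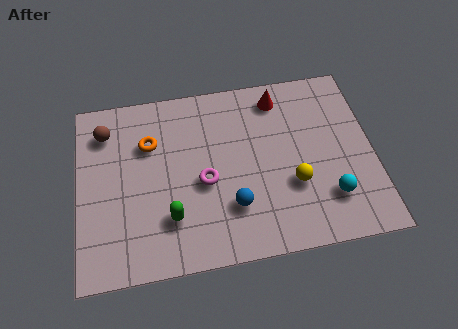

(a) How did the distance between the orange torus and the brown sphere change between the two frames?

+0.4

They were about 1.3 units apart before and 1.7 after — 0.4 units further apart.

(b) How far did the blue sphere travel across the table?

1.4

From (4.4, 3.2) to (5.2, 2.0), the blue sphere covered √(0.8² + 1.2²) ≈ 1.4 units.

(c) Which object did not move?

the red cone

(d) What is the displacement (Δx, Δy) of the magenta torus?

(-1.5, -1.3)

From the two frames, the magenta torus sits at roughly (5.8, 4.4) before and (4.3, 3.1) after.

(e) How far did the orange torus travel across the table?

1.1

The orange torus moved from about (1.6, 4.3) to (2.5, 4.9), a distance of √(0.9² + 0.6²) ≈ 1.1.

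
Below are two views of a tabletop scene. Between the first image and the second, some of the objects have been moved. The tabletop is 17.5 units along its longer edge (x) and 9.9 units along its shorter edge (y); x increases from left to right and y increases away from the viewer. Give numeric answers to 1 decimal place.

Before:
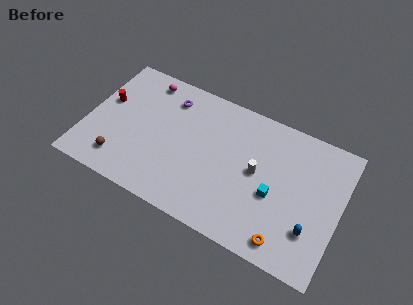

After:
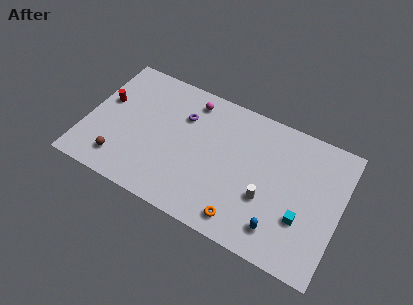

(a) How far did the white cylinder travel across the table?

1.8

The white cylinder was near (11.8, 5.2) before and (12.6, 3.6) after, so it travelled √(0.8² + 1.6²) ≈ 1.8 units.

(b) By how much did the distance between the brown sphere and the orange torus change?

-3.0

The distance was about 11.6 in the first image and 8.6 in the second, so they moved 3.0 units closer together.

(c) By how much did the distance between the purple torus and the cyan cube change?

+0.8

The distance was about 8.7 in the first image and 9.5 in the second, so they moved 0.8 units further apart.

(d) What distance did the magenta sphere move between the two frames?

3.3

From (3.5, 8.6) to (6.8, 8.4), the magenta sphere covered √(3.3² + 0.2²) ≈ 3.3 units.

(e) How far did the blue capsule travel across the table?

2.3

The blue capsule moved from about (15.8, 2.8) to (13.7, 1.9), a distance of √(2.1² + 0.9²) ≈ 2.3.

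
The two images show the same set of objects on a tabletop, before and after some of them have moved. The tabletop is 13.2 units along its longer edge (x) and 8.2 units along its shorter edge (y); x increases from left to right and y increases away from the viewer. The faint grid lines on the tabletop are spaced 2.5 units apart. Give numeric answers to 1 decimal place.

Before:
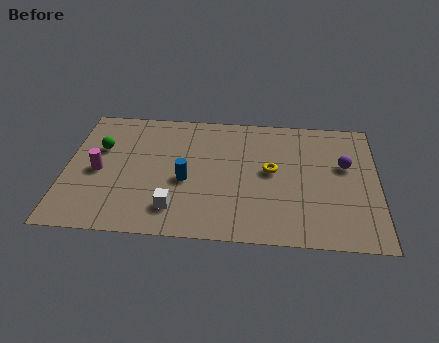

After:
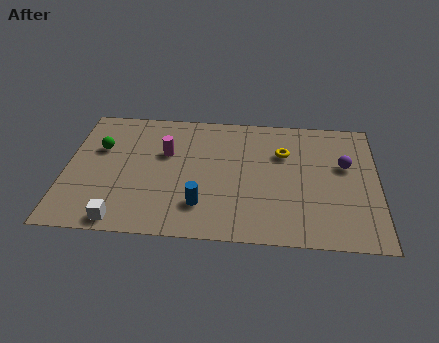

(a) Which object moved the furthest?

the magenta cylinder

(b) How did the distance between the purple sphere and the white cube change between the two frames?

+2.4

The distance was about 7.8 in the first image and 10.2 in the second, so they moved 2.4 units further apart.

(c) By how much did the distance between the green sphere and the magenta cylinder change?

+1.3

Before: roughly 1.5 units apart; after: 2.8. That's 1.3 units further apart.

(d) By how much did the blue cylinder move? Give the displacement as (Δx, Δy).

(0.7, -1.5)

The blue cylinder was at about (5.1, 3.5) and moved to about (5.8, 2.0).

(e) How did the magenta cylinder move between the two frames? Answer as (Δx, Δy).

(2.8, 1.4)

The magenta cylinder was at about (1.4, 3.8) and moved to about (4.2, 5.2).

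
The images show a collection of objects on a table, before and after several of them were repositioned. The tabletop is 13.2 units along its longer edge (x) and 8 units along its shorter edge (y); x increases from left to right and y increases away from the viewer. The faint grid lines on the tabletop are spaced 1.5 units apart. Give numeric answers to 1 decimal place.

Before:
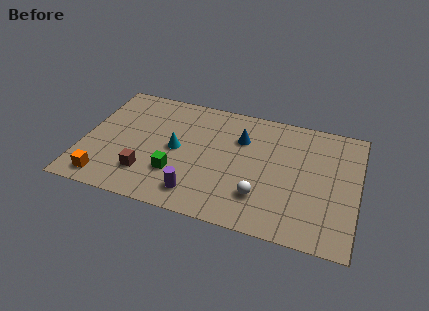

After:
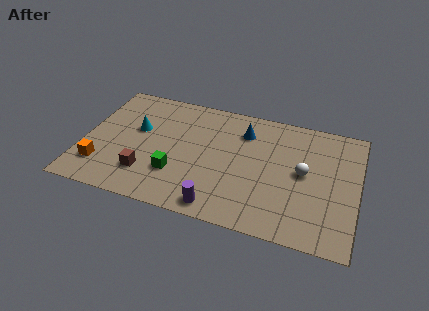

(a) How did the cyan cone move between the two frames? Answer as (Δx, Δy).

(-2.0, 0.8)

From the two frames, the cyan cone sits at roughly (4.5, 4.0) before and (2.5, 4.8) after.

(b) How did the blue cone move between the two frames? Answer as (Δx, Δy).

(0.1, 0.5)

From the two frames, the blue cone sits at roughly (7.5, 5.6) before and (7.6, 6.1) after.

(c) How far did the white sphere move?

2.8

From (8.7, 2.1) to (10.6, 4.2), the white sphere covered √(1.9² + 2.1²) ≈ 2.8 units.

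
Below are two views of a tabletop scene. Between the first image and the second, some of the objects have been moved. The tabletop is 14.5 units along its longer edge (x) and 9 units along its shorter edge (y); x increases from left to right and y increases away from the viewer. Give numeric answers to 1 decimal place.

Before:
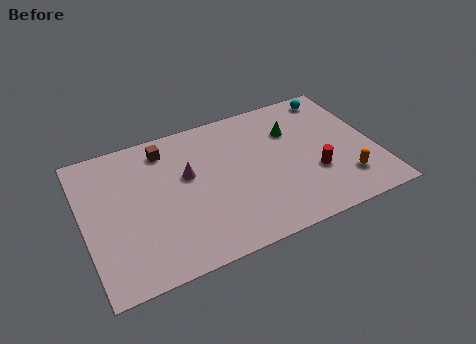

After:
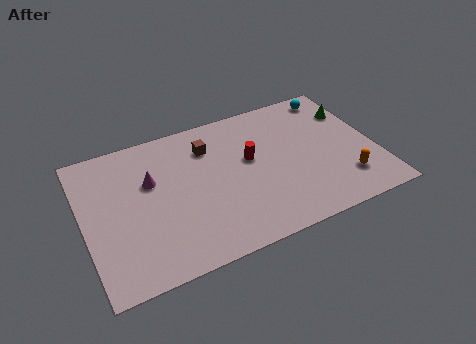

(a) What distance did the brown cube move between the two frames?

2.2

The brown cube moved from about (4.3, 7.5) to (6.4, 6.8), a distance of √(2.1² + 0.7²) ≈ 2.2.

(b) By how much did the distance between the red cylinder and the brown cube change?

-5.8

The distance was about 8.3 in the first image and 2.5 in the second, so they moved 5.8 units closer together.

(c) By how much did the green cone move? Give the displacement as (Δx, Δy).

(3.1, 0.2)

The green cone was at about (10.6, 6.3) and moved to about (13.7, 6.5).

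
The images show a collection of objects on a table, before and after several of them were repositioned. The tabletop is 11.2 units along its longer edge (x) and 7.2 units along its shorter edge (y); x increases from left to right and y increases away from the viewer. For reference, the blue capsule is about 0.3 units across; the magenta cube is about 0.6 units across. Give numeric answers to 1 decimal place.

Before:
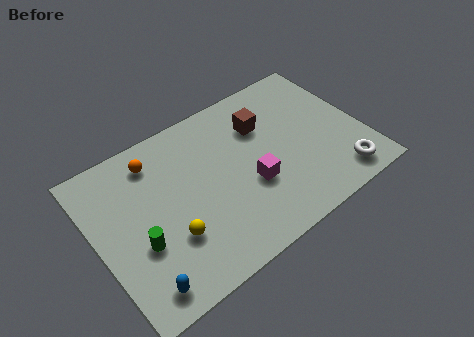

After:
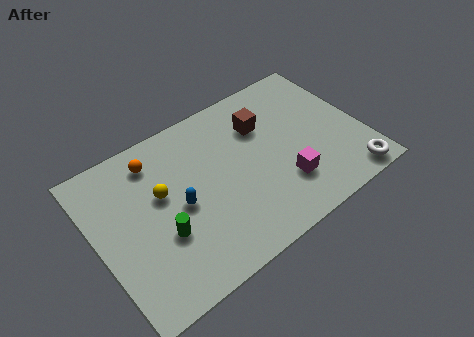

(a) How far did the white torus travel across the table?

0.5

From (9.8, 1.1) to (10.2, 0.8), the white torus covered √(0.4² + 0.3²) ≈ 0.5 units.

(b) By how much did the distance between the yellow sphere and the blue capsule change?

-0.9

Before: roughly 2.0 units apart; after: 1.1. That's 0.9 units closer together.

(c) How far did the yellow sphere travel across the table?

2.0

The yellow sphere was near (2.8, 2.3) before and (2.8, 4.3) after, so it travelled √(0.0² + 2.0²) ≈ 2.0 units.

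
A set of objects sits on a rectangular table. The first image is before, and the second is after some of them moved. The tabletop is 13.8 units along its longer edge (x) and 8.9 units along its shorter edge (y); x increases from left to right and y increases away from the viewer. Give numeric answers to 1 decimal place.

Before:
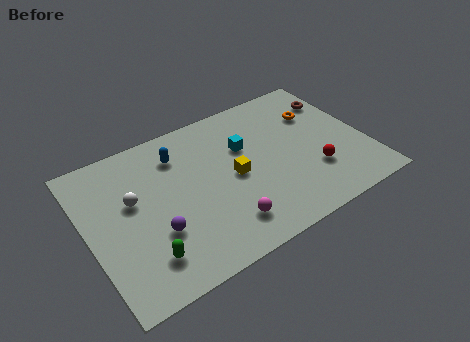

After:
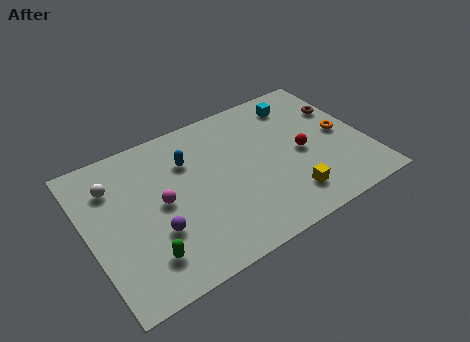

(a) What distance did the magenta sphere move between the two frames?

3.8

The magenta sphere was near (6.3, 1.8) before and (3.6, 4.5) after, so it travelled √(2.7² + 2.7²) ≈ 3.8 units.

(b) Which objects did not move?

the green capsule and the purple sphere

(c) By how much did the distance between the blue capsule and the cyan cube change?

+2.5

Before: roughly 3.4 units apart; after: 5.9. That's 2.5 units further apart.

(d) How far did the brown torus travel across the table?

0.7

The brown torus moved from about (12.9, 6.7) to (13.0, 6.0), a distance of √(0.1² + 0.7²) ≈ 0.7.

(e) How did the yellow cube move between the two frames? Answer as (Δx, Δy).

(2.3, -2.5)

The yellow cube started near (7.2, 4.3) and ended near (9.5, 1.8).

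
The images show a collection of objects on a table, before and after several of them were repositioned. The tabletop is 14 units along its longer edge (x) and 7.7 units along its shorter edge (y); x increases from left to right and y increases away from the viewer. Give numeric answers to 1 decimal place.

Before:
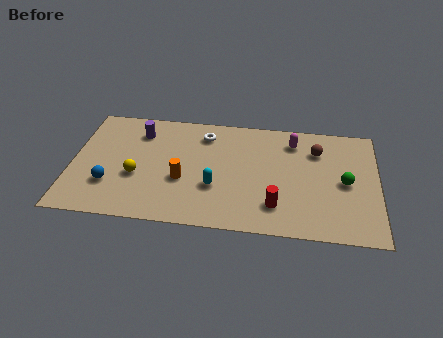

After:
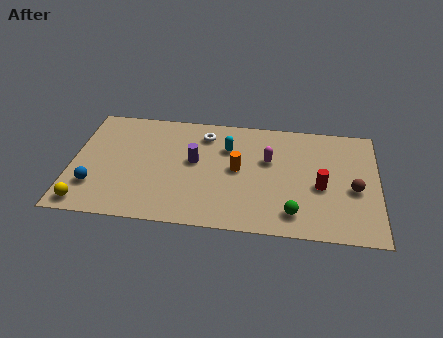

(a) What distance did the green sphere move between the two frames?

3.3

The green sphere was near (12.5, 3.7) before and (10.2, 1.4) after, so it travelled √(2.3² + 2.3²) ≈ 3.3 units.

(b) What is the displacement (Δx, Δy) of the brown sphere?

(1.7, -2.4)

From the two frames, the brown sphere sits at roughly (11.2, 5.7) before and (12.9, 3.3) after.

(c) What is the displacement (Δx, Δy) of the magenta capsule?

(-1.1, -1.4)

The magenta capsule started near (10.1, 6.2) and ended near (9.0, 4.8).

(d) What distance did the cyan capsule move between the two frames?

2.7

The cyan capsule moved from about (6.6, 2.7) to (7.1, 5.4), a distance of √(0.5² + 2.7²) ≈ 2.7.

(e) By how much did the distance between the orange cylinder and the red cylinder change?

-0.6

The distance was about 4.5 in the first image and 3.9 in the second, so they moved 0.6 units closer together.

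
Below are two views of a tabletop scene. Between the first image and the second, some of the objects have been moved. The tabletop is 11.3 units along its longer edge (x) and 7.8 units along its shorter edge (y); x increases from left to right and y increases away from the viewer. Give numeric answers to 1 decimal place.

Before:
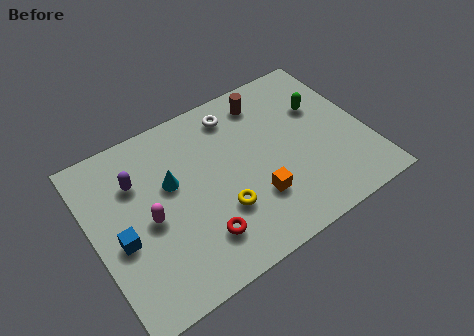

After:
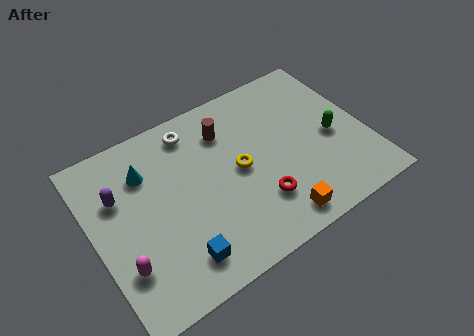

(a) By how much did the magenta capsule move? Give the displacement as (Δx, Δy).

(-1.3, -1.4)

The magenta capsule was at about (2.2, 3.6) and moved to about (0.9, 2.2).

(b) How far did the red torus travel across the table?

2.5

The red torus moved from about (4.0, 1.8) to (6.5, 2.1), a distance of √(2.5² + 0.3²) ≈ 2.5.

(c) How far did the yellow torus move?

1.7

From (5.0, 2.5) to (6.0, 3.9), the yellow torus covered √(1.0² + 1.4²) ≈ 1.7 units.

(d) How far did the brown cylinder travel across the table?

1.9

The brown cylinder moved from about (7.6, 6.5) to (5.8, 5.9), a distance of √(1.8² + 0.6²) ≈ 1.9.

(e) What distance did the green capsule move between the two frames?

1.6

From (9.7, 5.1) to (9.9, 3.5), the green capsule covered √(0.2² + 1.6²) ≈ 1.6 units.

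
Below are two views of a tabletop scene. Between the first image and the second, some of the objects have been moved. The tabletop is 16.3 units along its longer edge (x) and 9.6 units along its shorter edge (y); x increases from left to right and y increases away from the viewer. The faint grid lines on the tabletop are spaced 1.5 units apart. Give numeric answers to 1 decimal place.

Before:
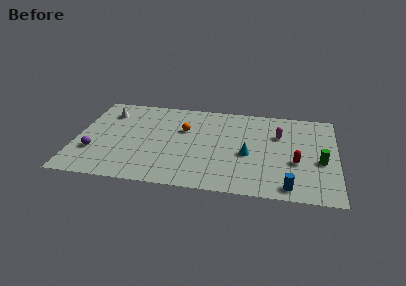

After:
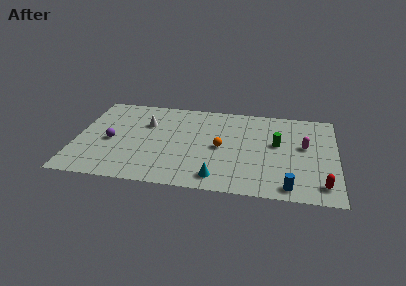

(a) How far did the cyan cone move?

3.2

From (10.8, 4.1) to (9.0, 1.4), the cyan cone covered √(1.8² + 2.7²) ≈ 3.2 units.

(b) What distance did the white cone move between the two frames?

2.7

The white cone moved from about (1.8, 7.4) to (4.3, 6.5), a distance of √(2.5² + 0.9²) ≈ 2.7.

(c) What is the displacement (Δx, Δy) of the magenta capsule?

(1.6, -1.0)

The magenta capsule started near (12.7, 6.5) and ended near (14.3, 5.5).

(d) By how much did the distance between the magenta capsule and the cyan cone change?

+3.6

The distance was about 3.1 in the first image and 6.7 in the second, so they moved 3.6 units further apart.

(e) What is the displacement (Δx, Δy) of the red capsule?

(1.6, -2.1)

The red capsule was at about (13.8, 3.7) and moved to about (15.4, 1.6).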